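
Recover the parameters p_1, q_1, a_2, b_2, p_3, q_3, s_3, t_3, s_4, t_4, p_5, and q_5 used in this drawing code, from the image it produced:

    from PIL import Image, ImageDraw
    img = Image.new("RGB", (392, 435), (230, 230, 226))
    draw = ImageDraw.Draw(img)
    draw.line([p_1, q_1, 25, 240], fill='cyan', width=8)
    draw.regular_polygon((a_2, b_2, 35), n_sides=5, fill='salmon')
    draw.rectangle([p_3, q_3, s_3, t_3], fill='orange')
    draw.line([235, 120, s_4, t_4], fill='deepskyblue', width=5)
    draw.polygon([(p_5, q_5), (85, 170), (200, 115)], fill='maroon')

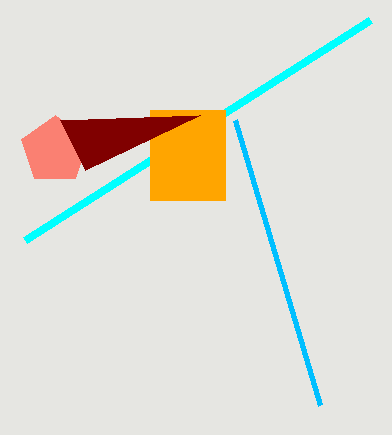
p_1 = 370, q_1 = 20, a_2 = 55, b_2 = 150, p_3 = 150, q_3 = 110, s_3 = 225, t_3 = 200, s_4 = 320, t_4 = 405, p_5 = 60, q_5 = 120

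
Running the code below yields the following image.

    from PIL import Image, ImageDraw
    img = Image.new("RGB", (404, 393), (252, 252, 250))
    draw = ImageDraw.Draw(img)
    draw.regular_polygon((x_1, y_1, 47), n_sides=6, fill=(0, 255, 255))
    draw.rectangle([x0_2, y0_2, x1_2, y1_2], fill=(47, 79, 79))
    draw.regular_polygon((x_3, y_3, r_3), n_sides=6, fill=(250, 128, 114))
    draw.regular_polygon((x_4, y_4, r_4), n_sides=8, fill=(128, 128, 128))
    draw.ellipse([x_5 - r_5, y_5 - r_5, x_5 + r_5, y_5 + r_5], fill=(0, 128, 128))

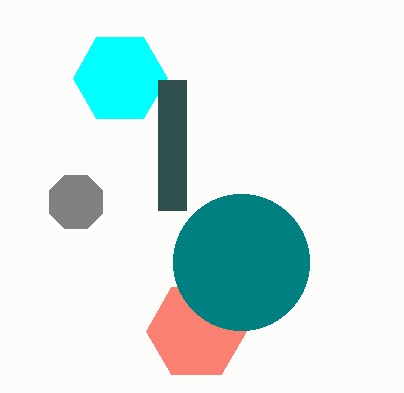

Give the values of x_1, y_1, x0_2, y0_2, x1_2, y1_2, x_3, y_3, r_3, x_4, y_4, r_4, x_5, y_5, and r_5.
x_1 = 120, y_1 = 78, x0_2 = 158, y0_2 = 80, x1_2 = 186, y1_2 = 210, x_3 = 196, y_3 = 331, r_3 = 50, x_4 = 76, y_4 = 202, r_4 = 29, x_5 = 241, y_5 = 262, r_5 = 68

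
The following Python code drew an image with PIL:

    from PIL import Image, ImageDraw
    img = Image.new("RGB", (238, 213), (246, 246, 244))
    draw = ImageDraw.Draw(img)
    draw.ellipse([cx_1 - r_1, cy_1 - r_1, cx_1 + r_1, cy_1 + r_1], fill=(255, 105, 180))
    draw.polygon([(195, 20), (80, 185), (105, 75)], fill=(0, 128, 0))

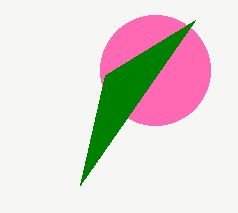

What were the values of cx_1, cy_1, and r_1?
cx_1 = 155
cy_1 = 70
r_1 = 55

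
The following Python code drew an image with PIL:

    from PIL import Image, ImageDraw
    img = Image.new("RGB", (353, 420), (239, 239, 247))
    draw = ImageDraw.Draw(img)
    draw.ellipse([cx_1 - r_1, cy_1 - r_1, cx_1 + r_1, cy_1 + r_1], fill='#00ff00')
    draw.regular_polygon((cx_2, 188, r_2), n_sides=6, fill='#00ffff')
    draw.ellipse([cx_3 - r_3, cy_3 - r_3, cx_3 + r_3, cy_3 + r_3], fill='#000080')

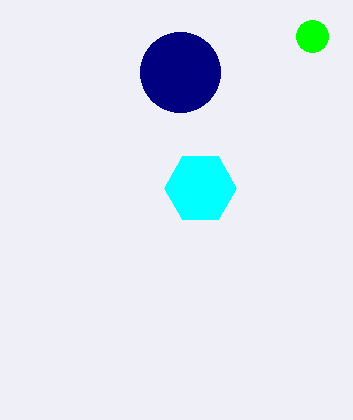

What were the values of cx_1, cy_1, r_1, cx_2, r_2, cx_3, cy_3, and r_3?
cx_1 = 312, cy_1 = 36, r_1 = 16, cx_2 = 200, r_2 = 36, cx_3 = 180, cy_3 = 72, r_3 = 40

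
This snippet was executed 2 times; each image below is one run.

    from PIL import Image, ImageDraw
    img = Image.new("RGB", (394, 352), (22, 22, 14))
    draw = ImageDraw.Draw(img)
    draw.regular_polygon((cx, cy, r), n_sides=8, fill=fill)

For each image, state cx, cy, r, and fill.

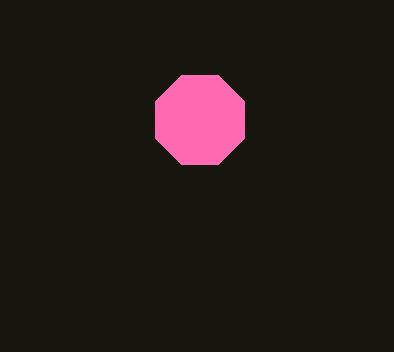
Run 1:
cx = 200
cy = 120
r = 48
fill = 'hotpink'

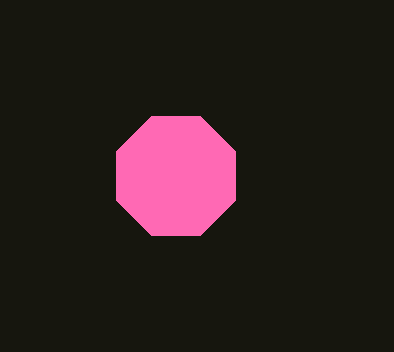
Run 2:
cx = 176; cy = 176; r = 64; fill = 'hotpink'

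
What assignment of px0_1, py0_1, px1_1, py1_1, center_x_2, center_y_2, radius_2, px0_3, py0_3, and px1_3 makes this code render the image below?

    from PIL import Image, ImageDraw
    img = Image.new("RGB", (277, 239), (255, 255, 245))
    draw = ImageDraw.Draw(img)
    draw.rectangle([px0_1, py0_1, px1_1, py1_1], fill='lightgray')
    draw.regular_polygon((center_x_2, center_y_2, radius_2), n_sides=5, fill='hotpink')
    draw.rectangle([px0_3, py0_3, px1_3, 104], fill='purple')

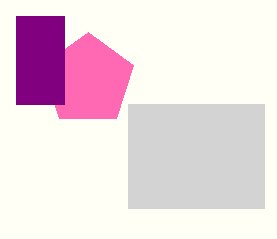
px0_1 = 128, py0_1 = 104, px1_1 = 264, py1_1 = 208, center_x_2 = 88, center_y_2 = 80, radius_2 = 48, px0_3 = 16, py0_3 = 16, px1_3 = 64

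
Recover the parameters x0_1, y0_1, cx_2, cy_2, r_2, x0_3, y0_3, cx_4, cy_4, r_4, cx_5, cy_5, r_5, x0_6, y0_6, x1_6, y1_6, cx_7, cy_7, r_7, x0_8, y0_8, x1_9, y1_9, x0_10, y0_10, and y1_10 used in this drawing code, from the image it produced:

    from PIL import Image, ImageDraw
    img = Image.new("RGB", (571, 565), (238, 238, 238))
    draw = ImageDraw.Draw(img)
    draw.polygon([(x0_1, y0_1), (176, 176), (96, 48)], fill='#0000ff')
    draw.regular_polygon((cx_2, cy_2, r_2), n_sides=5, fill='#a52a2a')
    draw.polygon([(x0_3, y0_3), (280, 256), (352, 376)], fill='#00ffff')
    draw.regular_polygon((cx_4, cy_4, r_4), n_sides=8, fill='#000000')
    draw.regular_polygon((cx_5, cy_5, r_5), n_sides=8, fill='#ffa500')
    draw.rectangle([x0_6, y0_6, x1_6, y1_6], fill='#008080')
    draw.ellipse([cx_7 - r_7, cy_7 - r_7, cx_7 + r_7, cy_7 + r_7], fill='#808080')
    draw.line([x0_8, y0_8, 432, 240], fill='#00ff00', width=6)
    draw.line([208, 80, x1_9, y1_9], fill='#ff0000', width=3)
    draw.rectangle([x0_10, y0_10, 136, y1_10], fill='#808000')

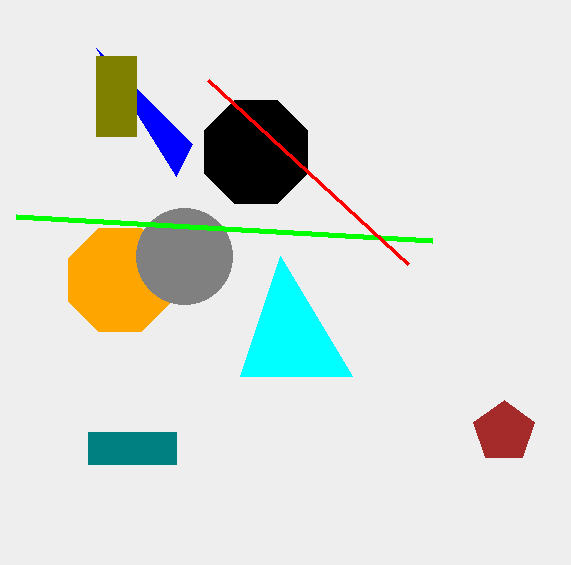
x0_1 = 192
y0_1 = 144
cx_2 = 504
cy_2 = 432
r_2 = 32
x0_3 = 240
y0_3 = 376
cx_4 = 256
cy_4 = 152
r_4 = 56
cx_5 = 120
cy_5 = 280
r_5 = 56
x0_6 = 88
y0_6 = 432
x1_6 = 176
y1_6 = 464
cx_7 = 184
cy_7 = 256
r_7 = 48
x0_8 = 16
y0_8 = 216
x1_9 = 408
y1_9 = 264
x0_10 = 96
y0_10 = 56
y1_10 = 136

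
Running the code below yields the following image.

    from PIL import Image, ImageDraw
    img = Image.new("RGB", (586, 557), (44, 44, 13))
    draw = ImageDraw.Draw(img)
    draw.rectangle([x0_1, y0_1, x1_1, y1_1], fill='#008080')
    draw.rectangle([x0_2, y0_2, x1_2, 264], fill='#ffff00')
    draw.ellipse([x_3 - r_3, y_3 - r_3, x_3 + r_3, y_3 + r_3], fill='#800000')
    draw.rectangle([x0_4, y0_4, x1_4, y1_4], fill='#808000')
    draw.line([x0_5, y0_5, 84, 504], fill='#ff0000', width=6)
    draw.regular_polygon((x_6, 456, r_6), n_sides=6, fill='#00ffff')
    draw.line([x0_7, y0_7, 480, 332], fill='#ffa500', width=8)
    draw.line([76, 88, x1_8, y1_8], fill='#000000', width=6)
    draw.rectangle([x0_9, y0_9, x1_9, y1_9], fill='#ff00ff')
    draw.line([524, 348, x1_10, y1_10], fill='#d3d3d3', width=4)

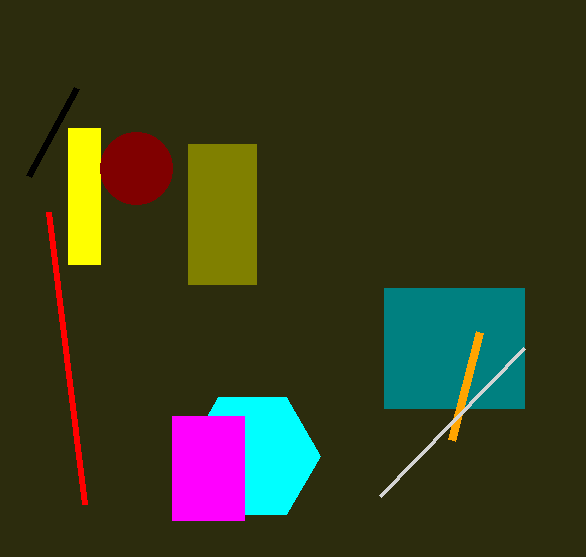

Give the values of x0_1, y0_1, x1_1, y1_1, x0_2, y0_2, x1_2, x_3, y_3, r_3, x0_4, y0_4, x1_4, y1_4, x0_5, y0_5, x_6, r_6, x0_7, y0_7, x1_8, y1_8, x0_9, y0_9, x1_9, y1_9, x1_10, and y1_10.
x0_1 = 384; y0_1 = 288; x1_1 = 524; y1_1 = 408; x0_2 = 68; y0_2 = 128; x1_2 = 100; x_3 = 136; y_3 = 168; r_3 = 36; x0_4 = 188; y0_4 = 144; x1_4 = 256; y1_4 = 284; x0_5 = 48; y0_5 = 212; x_6 = 252; r_6 = 68; x0_7 = 452; y0_7 = 440; x1_8 = 28; y1_8 = 176; x0_9 = 172; y0_9 = 416; x1_9 = 244; y1_9 = 520; x1_10 = 380; y1_10 = 496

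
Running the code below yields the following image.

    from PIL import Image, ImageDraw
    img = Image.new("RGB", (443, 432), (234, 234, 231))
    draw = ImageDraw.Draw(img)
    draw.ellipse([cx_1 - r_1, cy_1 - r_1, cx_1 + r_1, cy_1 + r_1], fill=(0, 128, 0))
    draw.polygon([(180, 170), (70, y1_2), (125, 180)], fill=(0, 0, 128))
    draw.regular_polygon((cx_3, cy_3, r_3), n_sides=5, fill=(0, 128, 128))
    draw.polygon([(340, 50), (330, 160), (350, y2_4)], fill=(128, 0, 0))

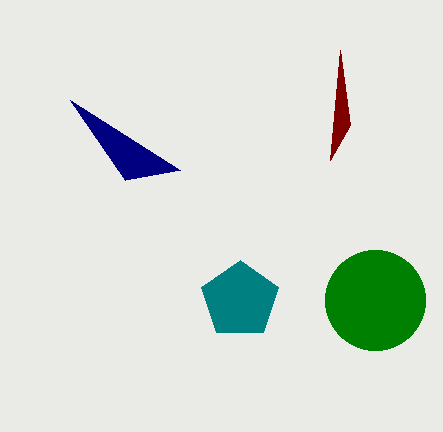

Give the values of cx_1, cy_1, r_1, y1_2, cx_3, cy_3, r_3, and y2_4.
cx_1 = 375, cy_1 = 300, r_1 = 50, y1_2 = 100, cx_3 = 240, cy_3 = 300, r_3 = 40, y2_4 = 125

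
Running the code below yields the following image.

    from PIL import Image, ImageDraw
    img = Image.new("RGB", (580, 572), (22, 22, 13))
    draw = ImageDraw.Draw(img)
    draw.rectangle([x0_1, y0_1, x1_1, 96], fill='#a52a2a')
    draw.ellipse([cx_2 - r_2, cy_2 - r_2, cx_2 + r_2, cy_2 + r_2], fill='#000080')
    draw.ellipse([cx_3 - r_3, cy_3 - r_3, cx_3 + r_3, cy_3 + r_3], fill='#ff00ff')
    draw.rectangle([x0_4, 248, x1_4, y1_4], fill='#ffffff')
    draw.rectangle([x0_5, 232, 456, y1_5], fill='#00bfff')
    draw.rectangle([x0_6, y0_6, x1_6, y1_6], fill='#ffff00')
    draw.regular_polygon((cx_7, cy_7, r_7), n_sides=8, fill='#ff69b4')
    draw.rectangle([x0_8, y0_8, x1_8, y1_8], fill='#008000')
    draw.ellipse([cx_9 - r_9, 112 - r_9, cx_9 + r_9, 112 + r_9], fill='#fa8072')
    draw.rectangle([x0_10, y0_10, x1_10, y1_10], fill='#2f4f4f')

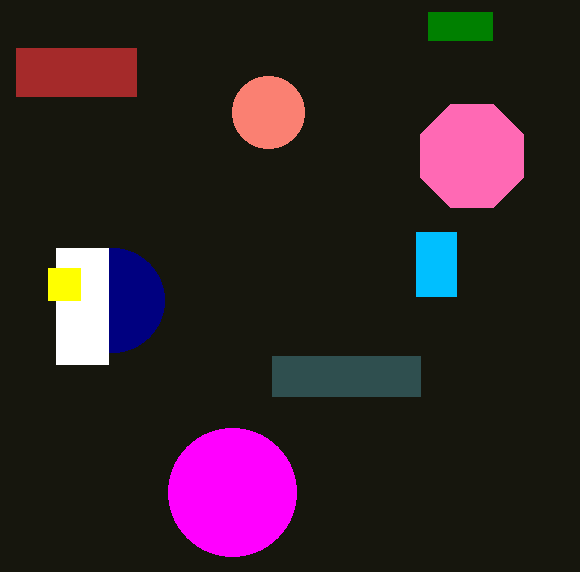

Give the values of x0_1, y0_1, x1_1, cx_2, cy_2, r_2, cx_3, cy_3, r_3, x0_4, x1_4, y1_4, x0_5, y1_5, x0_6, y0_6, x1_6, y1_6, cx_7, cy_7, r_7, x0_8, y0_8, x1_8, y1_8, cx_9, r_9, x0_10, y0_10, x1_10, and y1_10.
x0_1 = 16
y0_1 = 48
x1_1 = 136
cx_2 = 112
cy_2 = 300
r_2 = 52
cx_3 = 232
cy_3 = 492
r_3 = 64
x0_4 = 56
x1_4 = 108
y1_4 = 364
x0_5 = 416
y1_5 = 296
x0_6 = 48
y0_6 = 268
x1_6 = 80
y1_6 = 300
cx_7 = 472
cy_7 = 156
r_7 = 56
x0_8 = 428
y0_8 = 12
x1_8 = 492
y1_8 = 40
cx_9 = 268
r_9 = 36
x0_10 = 272
y0_10 = 356
x1_10 = 420
y1_10 = 396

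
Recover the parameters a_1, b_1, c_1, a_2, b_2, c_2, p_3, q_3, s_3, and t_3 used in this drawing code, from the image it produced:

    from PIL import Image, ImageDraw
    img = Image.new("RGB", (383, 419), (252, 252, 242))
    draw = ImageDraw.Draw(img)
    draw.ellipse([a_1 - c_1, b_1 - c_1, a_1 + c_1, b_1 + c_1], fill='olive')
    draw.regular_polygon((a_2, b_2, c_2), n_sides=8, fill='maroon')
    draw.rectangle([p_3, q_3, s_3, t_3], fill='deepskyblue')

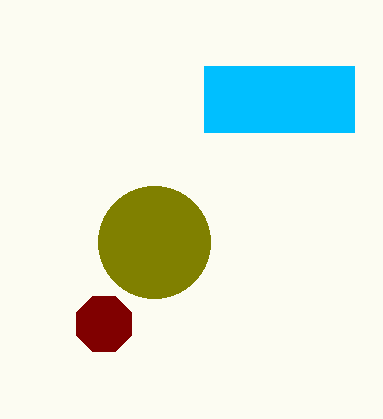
a_1 = 154
b_1 = 242
c_1 = 56
a_2 = 104
b_2 = 324
c_2 = 30
p_3 = 204
q_3 = 66
s_3 = 354
t_3 = 132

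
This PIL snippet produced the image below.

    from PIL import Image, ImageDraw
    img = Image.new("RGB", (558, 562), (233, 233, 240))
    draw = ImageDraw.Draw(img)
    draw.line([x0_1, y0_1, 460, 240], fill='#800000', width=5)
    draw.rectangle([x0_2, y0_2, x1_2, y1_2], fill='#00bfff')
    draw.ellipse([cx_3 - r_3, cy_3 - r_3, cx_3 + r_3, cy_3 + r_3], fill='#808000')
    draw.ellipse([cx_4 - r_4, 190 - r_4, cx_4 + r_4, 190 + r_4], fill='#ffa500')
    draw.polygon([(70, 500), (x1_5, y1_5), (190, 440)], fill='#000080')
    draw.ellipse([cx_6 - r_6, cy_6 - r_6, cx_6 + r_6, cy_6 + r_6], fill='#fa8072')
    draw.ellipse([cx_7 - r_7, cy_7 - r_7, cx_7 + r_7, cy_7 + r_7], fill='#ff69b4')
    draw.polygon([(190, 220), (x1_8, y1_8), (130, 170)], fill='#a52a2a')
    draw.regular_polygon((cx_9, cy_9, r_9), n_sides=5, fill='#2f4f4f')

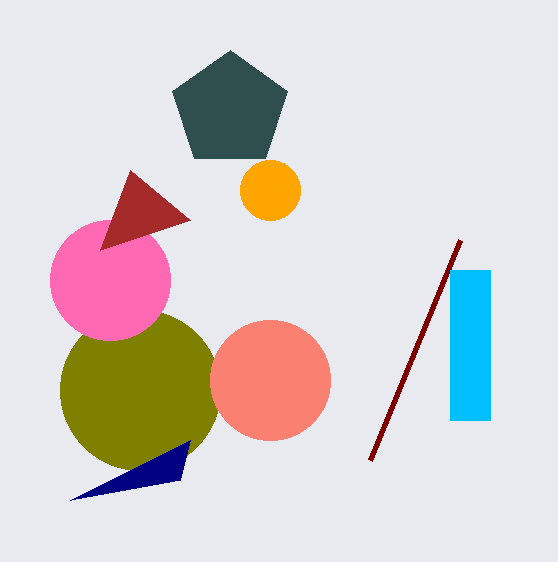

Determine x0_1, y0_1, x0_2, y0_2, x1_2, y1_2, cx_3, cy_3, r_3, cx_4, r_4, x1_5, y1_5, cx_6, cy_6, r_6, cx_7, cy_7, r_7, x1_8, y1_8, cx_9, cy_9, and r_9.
x0_1 = 370, y0_1 = 460, x0_2 = 450, y0_2 = 270, x1_2 = 490, y1_2 = 420, cx_3 = 140, cy_3 = 390, r_3 = 80, cx_4 = 270, r_4 = 30, x1_5 = 180, y1_5 = 480, cx_6 = 270, cy_6 = 380, r_6 = 60, cx_7 = 110, cy_7 = 280, r_7 = 60, x1_8 = 100, y1_8 = 250, cx_9 = 230, cy_9 = 110, r_9 = 60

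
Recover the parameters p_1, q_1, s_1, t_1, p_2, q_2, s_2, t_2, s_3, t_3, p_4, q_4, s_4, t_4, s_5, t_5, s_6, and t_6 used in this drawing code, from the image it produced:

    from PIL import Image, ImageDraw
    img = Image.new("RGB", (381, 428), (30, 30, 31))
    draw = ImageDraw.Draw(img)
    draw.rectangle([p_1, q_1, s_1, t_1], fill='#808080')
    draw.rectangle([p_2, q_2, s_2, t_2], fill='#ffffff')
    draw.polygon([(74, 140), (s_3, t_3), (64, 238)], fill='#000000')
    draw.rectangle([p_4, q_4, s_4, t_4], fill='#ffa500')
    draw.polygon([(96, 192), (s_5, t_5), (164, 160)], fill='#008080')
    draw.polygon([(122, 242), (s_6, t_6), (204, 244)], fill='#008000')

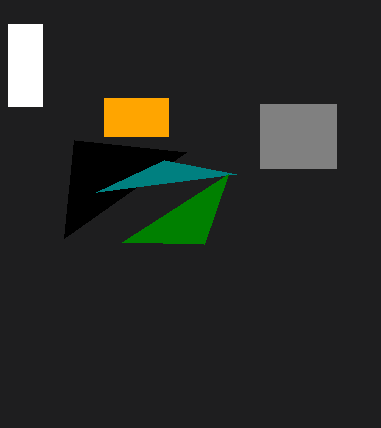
p_1 = 260, q_1 = 104, s_1 = 336, t_1 = 168, p_2 = 8, q_2 = 24, s_2 = 42, t_2 = 106, s_3 = 186, t_3 = 152, p_4 = 104, q_4 = 98, s_4 = 168, t_4 = 136, s_5 = 236, t_5 = 174, s_6 = 228, t_6 = 174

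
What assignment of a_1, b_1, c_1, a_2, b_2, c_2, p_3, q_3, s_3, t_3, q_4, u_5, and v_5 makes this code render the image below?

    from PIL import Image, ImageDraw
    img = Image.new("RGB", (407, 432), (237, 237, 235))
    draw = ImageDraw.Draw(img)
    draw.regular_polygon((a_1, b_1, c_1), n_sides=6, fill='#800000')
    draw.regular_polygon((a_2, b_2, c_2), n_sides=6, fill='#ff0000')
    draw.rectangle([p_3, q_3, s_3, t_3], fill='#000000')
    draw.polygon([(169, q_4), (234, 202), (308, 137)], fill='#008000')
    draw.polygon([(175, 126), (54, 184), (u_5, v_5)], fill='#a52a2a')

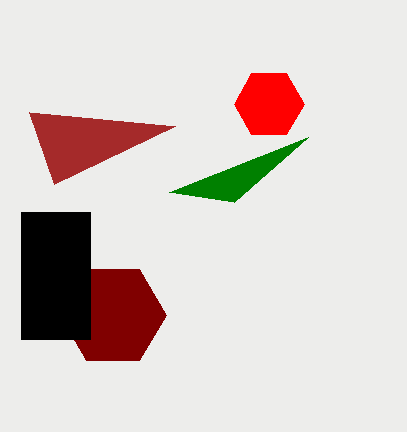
a_1 = 113
b_1 = 315
c_1 = 53
a_2 = 269
b_2 = 104
c_2 = 35
p_3 = 21
q_3 = 212
s_3 = 90
t_3 = 339
q_4 = 192
u_5 = 29
v_5 = 112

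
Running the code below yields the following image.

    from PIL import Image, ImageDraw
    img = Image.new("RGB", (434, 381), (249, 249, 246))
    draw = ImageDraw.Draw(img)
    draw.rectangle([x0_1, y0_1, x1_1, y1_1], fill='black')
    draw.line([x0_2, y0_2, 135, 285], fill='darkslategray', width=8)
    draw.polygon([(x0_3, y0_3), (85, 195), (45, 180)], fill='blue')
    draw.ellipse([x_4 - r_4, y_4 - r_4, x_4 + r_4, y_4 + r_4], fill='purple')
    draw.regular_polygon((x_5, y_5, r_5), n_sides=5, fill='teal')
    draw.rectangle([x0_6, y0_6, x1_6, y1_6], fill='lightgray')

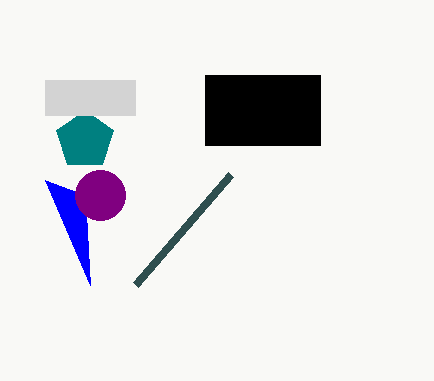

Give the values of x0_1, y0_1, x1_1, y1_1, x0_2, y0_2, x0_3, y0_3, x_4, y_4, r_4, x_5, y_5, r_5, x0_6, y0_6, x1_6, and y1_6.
x0_1 = 205, y0_1 = 75, x1_1 = 320, y1_1 = 145, x0_2 = 230, y0_2 = 175, x0_3 = 90, y0_3 = 285, x_4 = 100, y_4 = 195, r_4 = 25, x_5 = 85, y_5 = 140, r_5 = 30, x0_6 = 45, y0_6 = 80, x1_6 = 135, y1_6 = 115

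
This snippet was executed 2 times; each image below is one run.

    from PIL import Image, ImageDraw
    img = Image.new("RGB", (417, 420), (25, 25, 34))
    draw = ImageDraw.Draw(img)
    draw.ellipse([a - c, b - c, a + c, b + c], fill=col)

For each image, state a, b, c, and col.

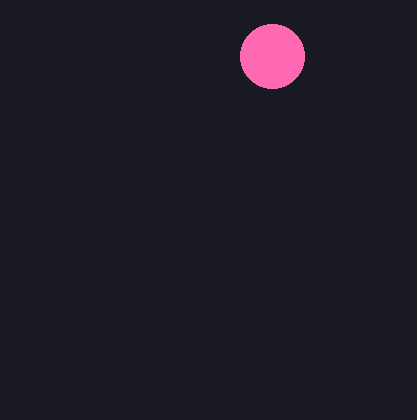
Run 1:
a = 272; b = 56; c = 32; col = 'hotpink'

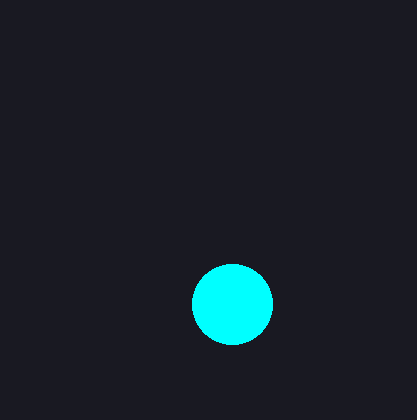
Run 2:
a = 232, b = 304, c = 40, col = 'cyan'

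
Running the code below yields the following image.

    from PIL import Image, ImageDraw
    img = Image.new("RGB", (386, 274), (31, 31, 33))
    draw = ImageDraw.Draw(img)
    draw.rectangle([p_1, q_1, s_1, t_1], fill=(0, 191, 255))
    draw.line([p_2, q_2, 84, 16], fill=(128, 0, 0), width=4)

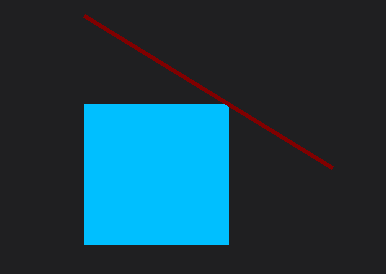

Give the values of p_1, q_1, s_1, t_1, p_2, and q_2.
p_1 = 84
q_1 = 104
s_1 = 228
t_1 = 244
p_2 = 332
q_2 = 168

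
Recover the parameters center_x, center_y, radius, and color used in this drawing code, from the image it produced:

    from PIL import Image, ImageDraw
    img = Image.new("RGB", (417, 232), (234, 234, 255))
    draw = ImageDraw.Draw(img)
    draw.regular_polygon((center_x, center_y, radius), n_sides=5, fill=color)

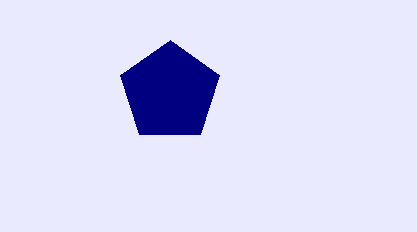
center_x = 170
center_y = 92
radius = 52
color = 'navy'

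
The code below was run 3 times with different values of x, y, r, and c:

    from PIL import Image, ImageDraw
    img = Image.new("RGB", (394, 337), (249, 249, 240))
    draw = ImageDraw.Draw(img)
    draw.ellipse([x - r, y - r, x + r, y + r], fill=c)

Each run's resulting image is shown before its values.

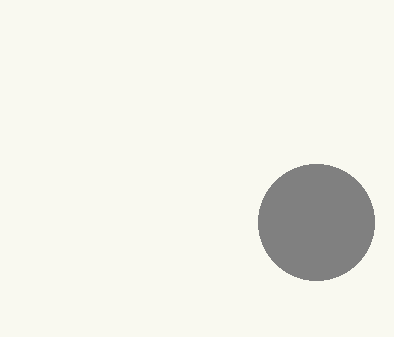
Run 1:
x = 316; y = 222; r = 58; c = 'gray'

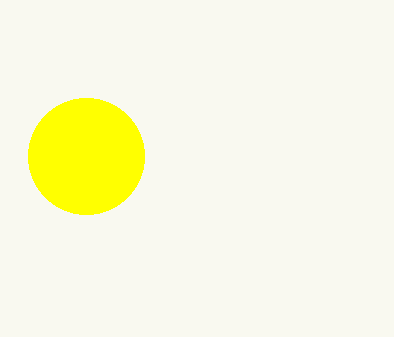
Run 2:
x = 86, y = 156, r = 58, c = 'yellow'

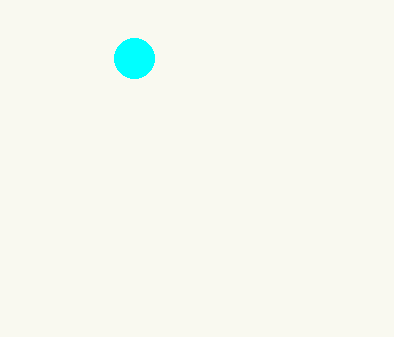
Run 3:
x = 134, y = 58, r = 20, c = 'cyan'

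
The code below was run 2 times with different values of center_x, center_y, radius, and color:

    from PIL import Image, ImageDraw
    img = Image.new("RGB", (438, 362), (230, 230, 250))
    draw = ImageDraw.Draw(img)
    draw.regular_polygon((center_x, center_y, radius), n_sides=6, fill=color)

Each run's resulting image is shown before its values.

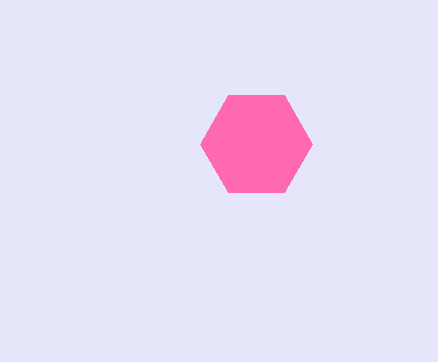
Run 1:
center_x = 256, center_y = 144, radius = 56, color = 'hotpink'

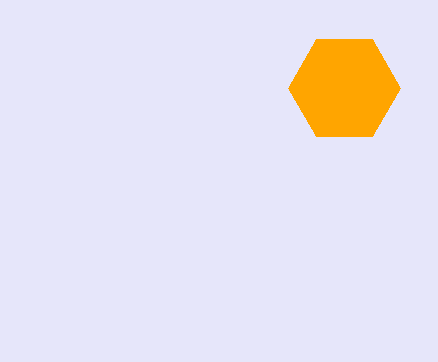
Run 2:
center_x = 344; center_y = 88; radius = 56; color = 'orange'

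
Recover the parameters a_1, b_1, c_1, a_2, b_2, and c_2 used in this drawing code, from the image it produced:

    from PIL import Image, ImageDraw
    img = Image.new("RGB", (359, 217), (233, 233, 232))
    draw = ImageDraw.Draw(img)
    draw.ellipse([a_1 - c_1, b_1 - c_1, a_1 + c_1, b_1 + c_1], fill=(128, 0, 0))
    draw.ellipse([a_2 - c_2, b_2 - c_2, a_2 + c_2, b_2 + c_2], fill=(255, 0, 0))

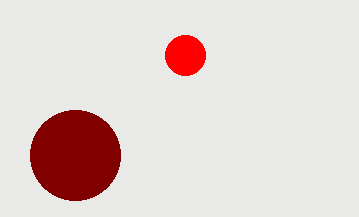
a_1 = 75; b_1 = 155; c_1 = 45; a_2 = 185; b_2 = 55; c_2 = 20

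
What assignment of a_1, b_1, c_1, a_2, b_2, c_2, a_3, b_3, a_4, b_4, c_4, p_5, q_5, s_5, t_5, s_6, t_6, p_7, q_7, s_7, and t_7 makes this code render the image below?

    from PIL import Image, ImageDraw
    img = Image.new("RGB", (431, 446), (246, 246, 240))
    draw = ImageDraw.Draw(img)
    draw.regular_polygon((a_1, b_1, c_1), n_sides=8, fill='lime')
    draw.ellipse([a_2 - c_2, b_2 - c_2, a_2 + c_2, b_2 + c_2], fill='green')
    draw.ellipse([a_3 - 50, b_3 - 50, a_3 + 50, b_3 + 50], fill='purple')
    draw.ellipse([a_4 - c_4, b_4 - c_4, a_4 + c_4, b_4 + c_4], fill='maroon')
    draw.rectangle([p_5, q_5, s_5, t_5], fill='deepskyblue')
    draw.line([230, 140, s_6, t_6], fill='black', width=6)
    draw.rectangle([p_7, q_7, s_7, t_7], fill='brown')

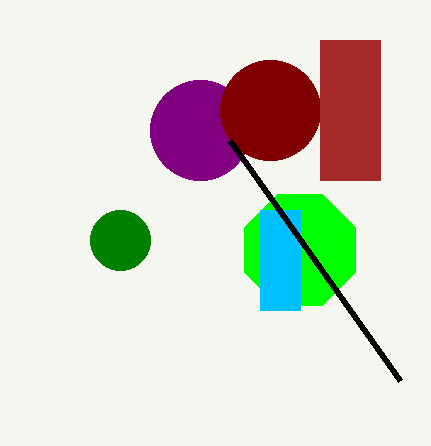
a_1 = 300; b_1 = 250; c_1 = 60; a_2 = 120; b_2 = 240; c_2 = 30; a_3 = 200; b_3 = 130; a_4 = 270; b_4 = 110; c_4 = 50; p_5 = 260; q_5 = 210; s_5 = 300; t_5 = 310; s_6 = 400; t_6 = 380; p_7 = 320; q_7 = 40; s_7 = 380; t_7 = 180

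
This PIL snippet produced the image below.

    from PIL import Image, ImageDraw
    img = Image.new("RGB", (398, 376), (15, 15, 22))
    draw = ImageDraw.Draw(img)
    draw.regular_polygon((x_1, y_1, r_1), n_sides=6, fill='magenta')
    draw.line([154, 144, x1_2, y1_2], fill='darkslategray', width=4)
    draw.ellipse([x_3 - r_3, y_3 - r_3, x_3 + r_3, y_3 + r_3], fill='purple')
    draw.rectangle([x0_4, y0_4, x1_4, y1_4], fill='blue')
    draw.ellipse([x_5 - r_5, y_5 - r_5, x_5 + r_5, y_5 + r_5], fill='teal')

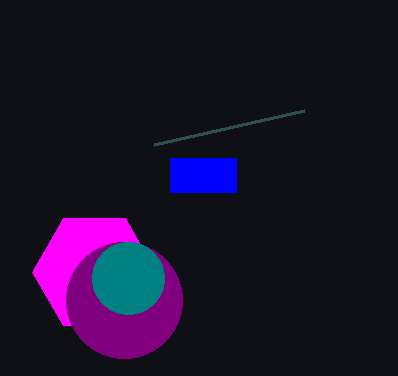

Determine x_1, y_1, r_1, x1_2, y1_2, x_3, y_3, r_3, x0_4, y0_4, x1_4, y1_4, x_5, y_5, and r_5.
x_1 = 94
y_1 = 272
r_1 = 62
x1_2 = 304
y1_2 = 110
x_3 = 124
y_3 = 300
r_3 = 58
x0_4 = 170
y0_4 = 158
x1_4 = 236
y1_4 = 192
x_5 = 128
y_5 = 278
r_5 = 36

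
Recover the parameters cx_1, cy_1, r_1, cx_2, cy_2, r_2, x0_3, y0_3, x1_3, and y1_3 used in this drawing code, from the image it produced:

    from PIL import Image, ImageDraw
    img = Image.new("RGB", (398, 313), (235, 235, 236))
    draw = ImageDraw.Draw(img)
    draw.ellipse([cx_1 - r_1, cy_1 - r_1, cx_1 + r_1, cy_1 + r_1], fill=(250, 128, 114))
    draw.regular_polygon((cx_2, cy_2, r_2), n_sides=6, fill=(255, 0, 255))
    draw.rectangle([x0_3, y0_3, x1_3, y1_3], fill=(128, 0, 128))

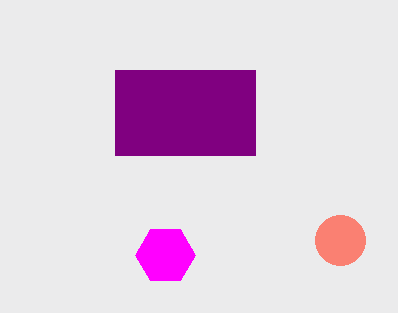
cx_1 = 340, cy_1 = 240, r_1 = 25, cx_2 = 165, cy_2 = 255, r_2 = 30, x0_3 = 115, y0_3 = 70, x1_3 = 255, y1_3 = 155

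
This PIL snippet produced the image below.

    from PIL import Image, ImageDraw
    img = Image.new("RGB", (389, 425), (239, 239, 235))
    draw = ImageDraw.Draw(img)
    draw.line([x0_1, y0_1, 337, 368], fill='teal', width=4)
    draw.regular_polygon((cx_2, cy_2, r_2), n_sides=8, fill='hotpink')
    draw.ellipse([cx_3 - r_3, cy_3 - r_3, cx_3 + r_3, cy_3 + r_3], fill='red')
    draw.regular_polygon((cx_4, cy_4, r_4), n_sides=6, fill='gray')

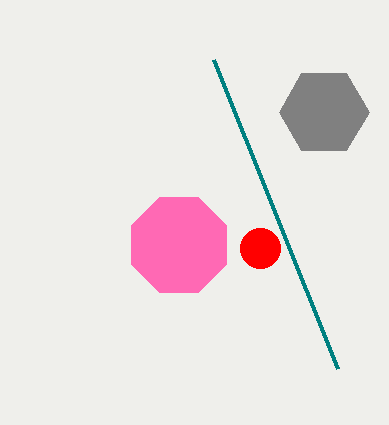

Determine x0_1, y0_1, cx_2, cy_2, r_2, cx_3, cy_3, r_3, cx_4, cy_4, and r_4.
x0_1 = 213, y0_1 = 59, cx_2 = 179, cy_2 = 245, r_2 = 51, cx_3 = 260, cy_3 = 248, r_3 = 20, cx_4 = 324, cy_4 = 112, r_4 = 45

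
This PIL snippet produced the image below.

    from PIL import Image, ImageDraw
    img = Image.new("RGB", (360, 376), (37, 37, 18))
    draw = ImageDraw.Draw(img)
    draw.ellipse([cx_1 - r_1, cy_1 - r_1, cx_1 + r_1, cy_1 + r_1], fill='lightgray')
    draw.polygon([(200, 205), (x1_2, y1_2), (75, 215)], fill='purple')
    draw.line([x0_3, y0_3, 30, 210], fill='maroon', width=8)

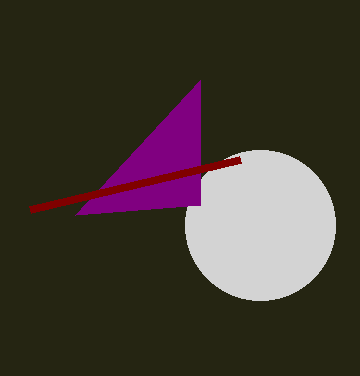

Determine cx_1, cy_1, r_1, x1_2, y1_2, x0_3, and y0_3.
cx_1 = 260, cy_1 = 225, r_1 = 75, x1_2 = 200, y1_2 = 80, x0_3 = 240, y0_3 = 160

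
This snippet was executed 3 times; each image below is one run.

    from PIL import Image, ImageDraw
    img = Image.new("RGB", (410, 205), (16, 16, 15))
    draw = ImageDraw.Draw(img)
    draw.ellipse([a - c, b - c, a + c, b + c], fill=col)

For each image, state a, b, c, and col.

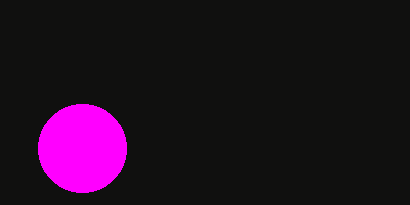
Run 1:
a = 82, b = 148, c = 44, col = 'magenta'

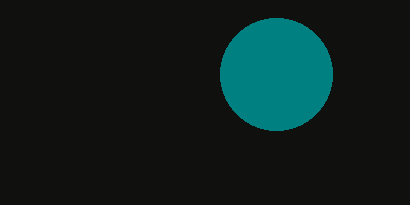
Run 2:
a = 276, b = 74, c = 56, col = 'teal'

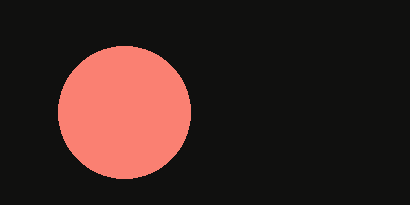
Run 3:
a = 124, b = 112, c = 66, col = 'salmon'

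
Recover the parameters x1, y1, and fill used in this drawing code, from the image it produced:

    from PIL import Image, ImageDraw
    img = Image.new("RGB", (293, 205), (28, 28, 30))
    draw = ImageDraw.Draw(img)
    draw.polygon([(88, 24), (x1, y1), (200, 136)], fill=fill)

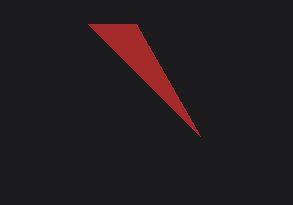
x1 = 136
y1 = 24
fill = 'brown'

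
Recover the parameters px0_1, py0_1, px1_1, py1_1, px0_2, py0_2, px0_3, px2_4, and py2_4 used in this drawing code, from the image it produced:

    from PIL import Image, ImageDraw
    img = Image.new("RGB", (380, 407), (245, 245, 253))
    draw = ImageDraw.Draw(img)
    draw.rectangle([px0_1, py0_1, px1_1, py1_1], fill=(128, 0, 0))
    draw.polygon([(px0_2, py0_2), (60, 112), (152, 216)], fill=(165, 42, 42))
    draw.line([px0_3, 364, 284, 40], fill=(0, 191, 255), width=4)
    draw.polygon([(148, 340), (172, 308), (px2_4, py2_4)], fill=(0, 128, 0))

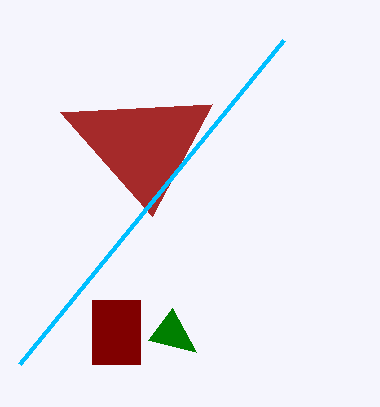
px0_1 = 92
py0_1 = 300
px1_1 = 140
py1_1 = 364
px0_2 = 212
py0_2 = 104
px0_3 = 20
px2_4 = 196
py2_4 = 352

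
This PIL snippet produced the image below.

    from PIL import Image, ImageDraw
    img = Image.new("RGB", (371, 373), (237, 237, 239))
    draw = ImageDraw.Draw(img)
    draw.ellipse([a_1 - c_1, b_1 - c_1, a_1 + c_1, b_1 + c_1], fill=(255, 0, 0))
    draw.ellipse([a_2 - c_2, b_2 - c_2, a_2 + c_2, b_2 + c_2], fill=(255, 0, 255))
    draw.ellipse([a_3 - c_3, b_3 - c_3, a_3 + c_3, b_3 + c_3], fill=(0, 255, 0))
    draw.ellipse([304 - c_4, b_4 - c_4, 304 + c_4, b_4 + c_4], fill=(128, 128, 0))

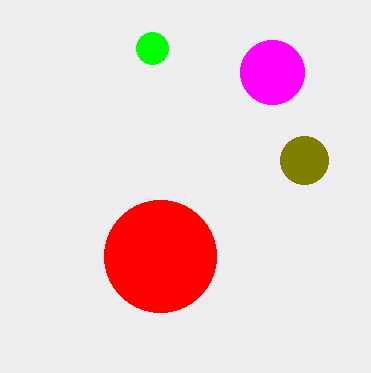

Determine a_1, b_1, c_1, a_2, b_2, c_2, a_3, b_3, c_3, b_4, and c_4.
a_1 = 160, b_1 = 256, c_1 = 56, a_2 = 272, b_2 = 72, c_2 = 32, a_3 = 152, b_3 = 48, c_3 = 16, b_4 = 160, c_4 = 24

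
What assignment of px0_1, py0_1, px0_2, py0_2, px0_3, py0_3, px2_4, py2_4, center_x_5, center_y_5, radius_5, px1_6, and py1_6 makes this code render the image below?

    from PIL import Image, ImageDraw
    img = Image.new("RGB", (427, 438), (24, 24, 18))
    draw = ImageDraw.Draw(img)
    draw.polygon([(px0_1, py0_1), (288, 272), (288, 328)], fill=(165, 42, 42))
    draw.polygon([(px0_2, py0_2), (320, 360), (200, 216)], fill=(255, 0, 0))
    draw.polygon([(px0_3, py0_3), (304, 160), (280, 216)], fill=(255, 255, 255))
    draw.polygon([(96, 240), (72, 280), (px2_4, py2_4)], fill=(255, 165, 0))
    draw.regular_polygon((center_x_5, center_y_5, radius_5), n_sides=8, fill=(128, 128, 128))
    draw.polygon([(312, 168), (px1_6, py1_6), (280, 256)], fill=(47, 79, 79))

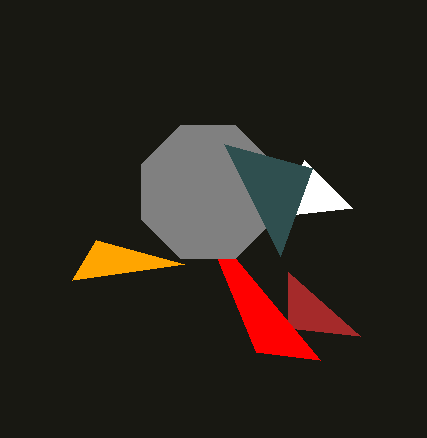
px0_1 = 360, py0_1 = 336, px0_2 = 256, py0_2 = 352, px0_3 = 352, py0_3 = 208, px2_4 = 184, py2_4 = 264, center_x_5 = 208, center_y_5 = 192, radius_5 = 72, px1_6 = 224, py1_6 = 144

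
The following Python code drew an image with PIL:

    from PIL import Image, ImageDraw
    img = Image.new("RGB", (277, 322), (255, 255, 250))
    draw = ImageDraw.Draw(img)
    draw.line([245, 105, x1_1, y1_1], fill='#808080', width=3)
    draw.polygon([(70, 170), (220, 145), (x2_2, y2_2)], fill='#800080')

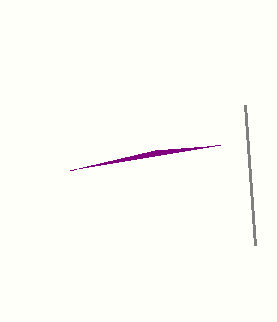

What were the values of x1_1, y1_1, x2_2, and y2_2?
x1_1 = 255, y1_1 = 245, x2_2 = 155, y2_2 = 150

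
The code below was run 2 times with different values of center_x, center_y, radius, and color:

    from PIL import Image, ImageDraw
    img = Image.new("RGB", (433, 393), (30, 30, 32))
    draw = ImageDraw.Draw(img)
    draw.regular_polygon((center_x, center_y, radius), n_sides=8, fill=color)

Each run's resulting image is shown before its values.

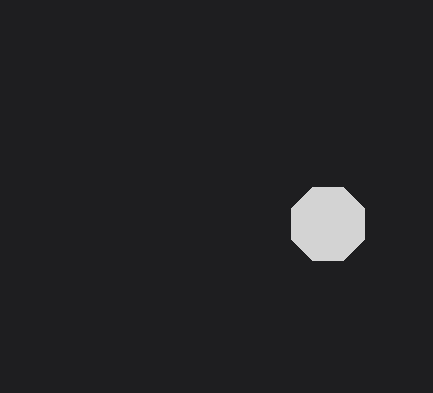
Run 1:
center_x = 328, center_y = 224, radius = 40, color = 'lightgray'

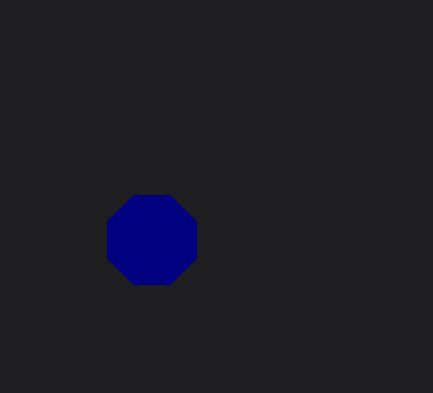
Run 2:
center_x = 152; center_y = 240; radius = 48; color = 'navy'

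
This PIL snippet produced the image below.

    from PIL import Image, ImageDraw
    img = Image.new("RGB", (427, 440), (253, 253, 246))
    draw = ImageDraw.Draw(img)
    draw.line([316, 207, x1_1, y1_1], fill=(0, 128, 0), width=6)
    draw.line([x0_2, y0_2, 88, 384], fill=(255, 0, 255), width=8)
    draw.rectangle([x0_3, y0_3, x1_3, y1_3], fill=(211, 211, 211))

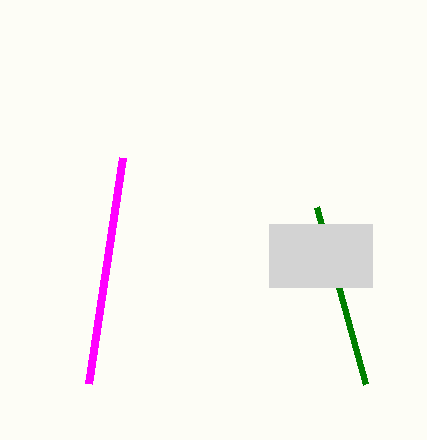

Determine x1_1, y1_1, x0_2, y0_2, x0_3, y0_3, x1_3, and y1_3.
x1_1 = 365; y1_1 = 384; x0_2 = 122; y0_2 = 158; x0_3 = 269; y0_3 = 224; x1_3 = 372; y1_3 = 287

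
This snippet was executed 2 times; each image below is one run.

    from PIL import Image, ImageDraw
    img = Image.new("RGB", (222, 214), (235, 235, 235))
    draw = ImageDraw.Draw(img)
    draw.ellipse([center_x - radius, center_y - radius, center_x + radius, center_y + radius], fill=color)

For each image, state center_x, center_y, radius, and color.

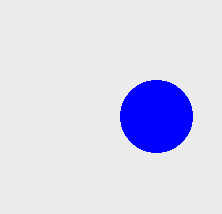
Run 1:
center_x = 156; center_y = 116; radius = 36; color = 'blue'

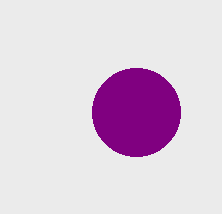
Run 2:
center_x = 136, center_y = 112, radius = 44, color = 'purple'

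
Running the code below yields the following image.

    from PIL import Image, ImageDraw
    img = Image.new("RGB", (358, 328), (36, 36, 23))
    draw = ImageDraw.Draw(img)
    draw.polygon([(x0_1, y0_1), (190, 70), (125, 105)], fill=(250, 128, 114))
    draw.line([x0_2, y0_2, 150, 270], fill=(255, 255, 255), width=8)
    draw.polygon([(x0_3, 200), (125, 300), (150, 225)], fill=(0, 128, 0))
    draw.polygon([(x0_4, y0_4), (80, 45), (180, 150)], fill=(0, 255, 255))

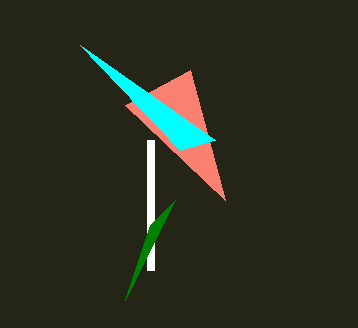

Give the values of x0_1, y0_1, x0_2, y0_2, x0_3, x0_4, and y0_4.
x0_1 = 225, y0_1 = 200, x0_2 = 150, y0_2 = 140, x0_3 = 175, x0_4 = 215, y0_4 = 140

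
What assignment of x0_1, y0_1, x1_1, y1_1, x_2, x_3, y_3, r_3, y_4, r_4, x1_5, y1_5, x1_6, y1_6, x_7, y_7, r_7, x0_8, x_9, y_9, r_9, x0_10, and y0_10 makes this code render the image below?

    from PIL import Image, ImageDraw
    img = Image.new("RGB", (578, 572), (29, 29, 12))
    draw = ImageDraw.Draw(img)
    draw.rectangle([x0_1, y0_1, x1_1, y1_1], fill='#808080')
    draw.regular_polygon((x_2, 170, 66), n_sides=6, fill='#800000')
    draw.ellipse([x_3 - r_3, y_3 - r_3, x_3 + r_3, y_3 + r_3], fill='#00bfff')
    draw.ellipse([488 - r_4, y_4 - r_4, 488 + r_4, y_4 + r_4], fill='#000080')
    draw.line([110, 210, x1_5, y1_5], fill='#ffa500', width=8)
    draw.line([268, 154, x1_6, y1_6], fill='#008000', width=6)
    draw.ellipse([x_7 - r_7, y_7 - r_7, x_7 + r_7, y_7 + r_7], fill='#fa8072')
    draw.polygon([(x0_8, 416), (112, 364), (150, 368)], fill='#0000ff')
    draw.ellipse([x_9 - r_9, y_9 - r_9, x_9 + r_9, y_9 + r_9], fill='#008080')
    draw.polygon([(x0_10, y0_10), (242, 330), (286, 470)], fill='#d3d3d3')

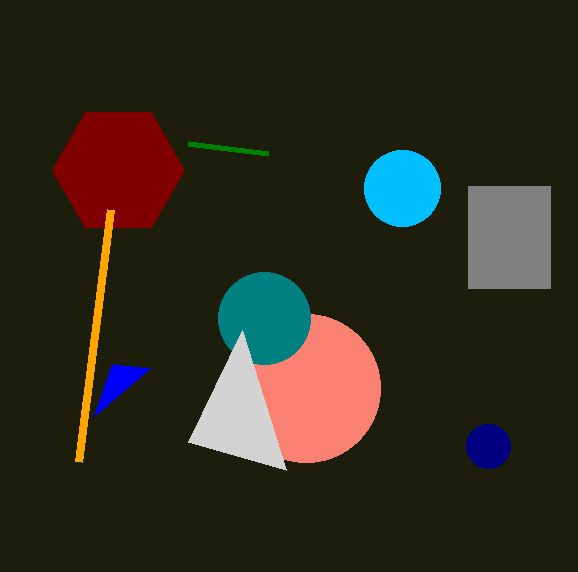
x0_1 = 468
y0_1 = 186
x1_1 = 550
y1_1 = 288
x_2 = 118
x_3 = 402
y_3 = 188
r_3 = 38
y_4 = 446
r_4 = 22
x1_5 = 78
y1_5 = 462
x1_6 = 188
y1_6 = 144
x_7 = 306
y_7 = 388
r_7 = 74
x0_8 = 94
x_9 = 264
y_9 = 318
r_9 = 46
x0_10 = 188
y0_10 = 442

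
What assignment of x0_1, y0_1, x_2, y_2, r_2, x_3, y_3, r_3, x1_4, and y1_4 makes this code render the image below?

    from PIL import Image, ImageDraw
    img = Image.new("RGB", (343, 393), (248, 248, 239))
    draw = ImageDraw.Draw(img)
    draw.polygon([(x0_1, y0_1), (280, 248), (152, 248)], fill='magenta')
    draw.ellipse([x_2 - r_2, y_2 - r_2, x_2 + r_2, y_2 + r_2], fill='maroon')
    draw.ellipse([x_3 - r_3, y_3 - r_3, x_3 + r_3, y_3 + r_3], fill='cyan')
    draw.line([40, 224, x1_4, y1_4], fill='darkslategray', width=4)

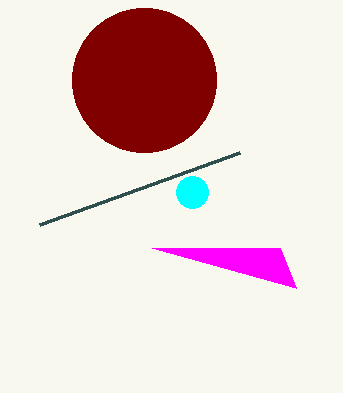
x0_1 = 296; y0_1 = 288; x_2 = 144; y_2 = 80; r_2 = 72; x_3 = 192; y_3 = 192; r_3 = 16; x1_4 = 240; y1_4 = 152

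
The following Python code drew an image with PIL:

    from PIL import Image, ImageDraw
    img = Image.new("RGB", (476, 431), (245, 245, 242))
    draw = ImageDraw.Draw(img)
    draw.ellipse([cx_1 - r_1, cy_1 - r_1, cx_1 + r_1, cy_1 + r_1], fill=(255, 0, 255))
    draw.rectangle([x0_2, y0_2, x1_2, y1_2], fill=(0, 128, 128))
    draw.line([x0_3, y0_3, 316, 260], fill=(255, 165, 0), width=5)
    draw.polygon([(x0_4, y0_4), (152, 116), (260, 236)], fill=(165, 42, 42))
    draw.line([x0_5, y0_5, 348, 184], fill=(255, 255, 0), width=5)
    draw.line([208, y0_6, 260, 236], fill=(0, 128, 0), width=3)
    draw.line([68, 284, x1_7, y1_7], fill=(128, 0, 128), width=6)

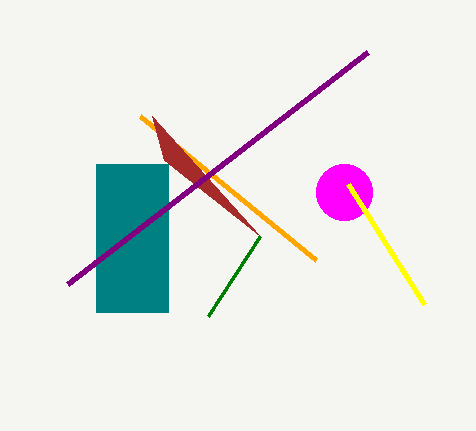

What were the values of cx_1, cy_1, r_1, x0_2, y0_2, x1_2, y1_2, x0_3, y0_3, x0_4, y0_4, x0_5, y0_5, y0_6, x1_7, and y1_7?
cx_1 = 344; cy_1 = 192; r_1 = 28; x0_2 = 96; y0_2 = 164; x1_2 = 168; y1_2 = 312; x0_3 = 140; y0_3 = 116; x0_4 = 164; y0_4 = 160; x0_5 = 424; y0_5 = 304; y0_6 = 316; x1_7 = 368; y1_7 = 52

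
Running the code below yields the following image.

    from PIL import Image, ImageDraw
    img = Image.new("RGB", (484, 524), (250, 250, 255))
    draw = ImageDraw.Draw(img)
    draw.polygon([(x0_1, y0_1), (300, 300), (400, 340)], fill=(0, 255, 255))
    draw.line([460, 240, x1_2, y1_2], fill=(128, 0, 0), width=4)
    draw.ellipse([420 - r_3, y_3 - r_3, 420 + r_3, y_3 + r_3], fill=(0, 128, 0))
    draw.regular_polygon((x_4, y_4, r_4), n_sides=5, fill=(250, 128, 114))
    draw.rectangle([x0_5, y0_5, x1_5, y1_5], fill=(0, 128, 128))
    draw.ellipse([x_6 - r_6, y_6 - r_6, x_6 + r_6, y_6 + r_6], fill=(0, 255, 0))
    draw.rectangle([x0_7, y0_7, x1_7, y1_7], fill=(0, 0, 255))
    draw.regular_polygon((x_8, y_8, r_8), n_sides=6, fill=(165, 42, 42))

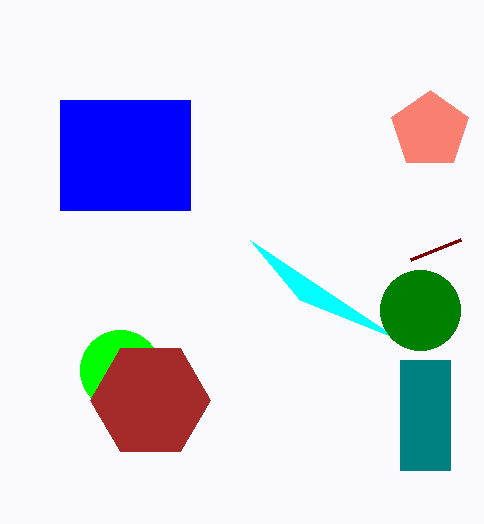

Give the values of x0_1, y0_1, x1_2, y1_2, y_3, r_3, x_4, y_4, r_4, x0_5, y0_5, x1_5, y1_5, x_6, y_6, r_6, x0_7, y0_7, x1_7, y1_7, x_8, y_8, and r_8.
x0_1 = 250
y0_1 = 240
x1_2 = 410
y1_2 = 260
y_3 = 310
r_3 = 40
x_4 = 430
y_4 = 130
r_4 = 40
x0_5 = 400
y0_5 = 360
x1_5 = 450
y1_5 = 470
x_6 = 120
y_6 = 370
r_6 = 40
x0_7 = 60
y0_7 = 100
x1_7 = 190
y1_7 = 210
x_8 = 150
y_8 = 400
r_8 = 60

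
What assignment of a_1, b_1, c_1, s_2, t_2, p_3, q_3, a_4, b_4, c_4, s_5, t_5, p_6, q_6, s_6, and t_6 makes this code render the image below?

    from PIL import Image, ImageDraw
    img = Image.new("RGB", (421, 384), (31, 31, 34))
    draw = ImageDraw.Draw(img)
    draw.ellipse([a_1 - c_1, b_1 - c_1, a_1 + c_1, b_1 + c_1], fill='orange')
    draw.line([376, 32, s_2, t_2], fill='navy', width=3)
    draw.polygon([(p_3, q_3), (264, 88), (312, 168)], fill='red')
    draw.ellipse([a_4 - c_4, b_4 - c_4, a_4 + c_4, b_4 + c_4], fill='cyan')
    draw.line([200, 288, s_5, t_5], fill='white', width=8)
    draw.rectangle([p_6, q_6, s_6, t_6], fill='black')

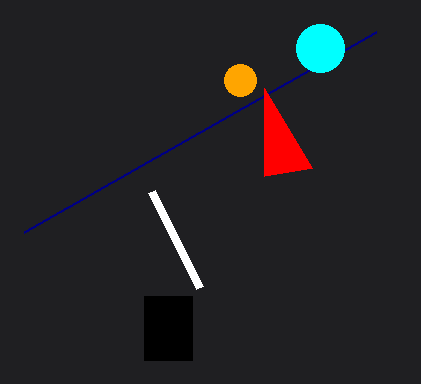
a_1 = 240; b_1 = 80; c_1 = 16; s_2 = 24; t_2 = 232; p_3 = 264; q_3 = 176; a_4 = 320; b_4 = 48; c_4 = 24; s_5 = 152; t_5 = 192; p_6 = 144; q_6 = 296; s_6 = 192; t_6 = 360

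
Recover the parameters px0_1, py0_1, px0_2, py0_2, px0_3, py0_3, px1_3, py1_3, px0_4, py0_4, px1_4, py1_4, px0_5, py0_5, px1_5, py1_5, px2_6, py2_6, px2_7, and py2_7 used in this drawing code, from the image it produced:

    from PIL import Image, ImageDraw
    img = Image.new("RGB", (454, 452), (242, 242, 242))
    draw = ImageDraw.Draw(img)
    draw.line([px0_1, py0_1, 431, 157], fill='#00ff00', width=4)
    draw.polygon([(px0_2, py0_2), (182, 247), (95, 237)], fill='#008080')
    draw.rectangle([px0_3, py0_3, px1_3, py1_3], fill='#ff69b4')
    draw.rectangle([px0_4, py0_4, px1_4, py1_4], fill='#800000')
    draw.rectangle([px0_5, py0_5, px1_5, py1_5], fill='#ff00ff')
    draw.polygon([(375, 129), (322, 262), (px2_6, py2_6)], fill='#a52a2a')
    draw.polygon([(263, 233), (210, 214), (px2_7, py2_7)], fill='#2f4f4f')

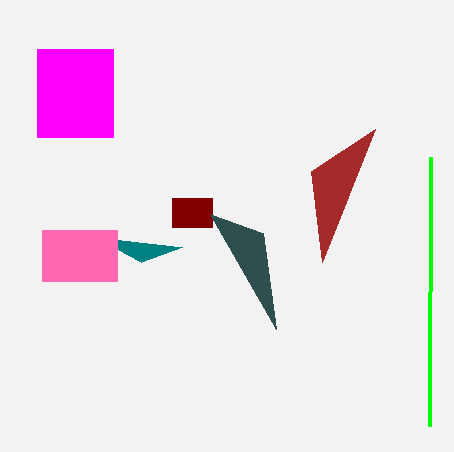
px0_1 = 430, py0_1 = 426, px0_2 = 141, py0_2 = 262, px0_3 = 42, py0_3 = 230, px1_3 = 117, py1_3 = 281, px0_4 = 172, py0_4 = 198, px1_4 = 212, py1_4 = 227, px0_5 = 37, py0_5 = 49, px1_5 = 113, py1_5 = 137, px2_6 = 311, py2_6 = 171, px2_7 = 276, py2_7 = 329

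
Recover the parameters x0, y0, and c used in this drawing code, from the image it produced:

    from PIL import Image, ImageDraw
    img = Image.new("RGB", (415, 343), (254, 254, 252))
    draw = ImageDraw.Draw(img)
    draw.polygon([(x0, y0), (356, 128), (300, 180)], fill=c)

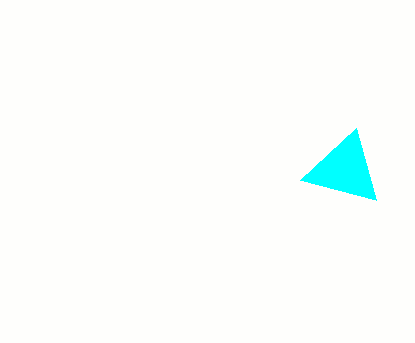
x0 = 376, y0 = 200, c = 'cyan'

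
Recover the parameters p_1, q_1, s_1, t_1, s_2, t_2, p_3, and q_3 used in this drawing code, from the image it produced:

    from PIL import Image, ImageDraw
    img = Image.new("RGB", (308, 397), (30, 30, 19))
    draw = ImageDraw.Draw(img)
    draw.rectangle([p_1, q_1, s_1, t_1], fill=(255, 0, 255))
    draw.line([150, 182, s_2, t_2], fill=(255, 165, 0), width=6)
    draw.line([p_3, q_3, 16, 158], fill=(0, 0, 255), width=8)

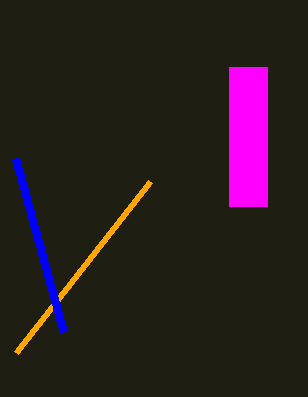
p_1 = 229
q_1 = 67
s_1 = 267
t_1 = 206
s_2 = 16
t_2 = 353
p_3 = 64
q_3 = 332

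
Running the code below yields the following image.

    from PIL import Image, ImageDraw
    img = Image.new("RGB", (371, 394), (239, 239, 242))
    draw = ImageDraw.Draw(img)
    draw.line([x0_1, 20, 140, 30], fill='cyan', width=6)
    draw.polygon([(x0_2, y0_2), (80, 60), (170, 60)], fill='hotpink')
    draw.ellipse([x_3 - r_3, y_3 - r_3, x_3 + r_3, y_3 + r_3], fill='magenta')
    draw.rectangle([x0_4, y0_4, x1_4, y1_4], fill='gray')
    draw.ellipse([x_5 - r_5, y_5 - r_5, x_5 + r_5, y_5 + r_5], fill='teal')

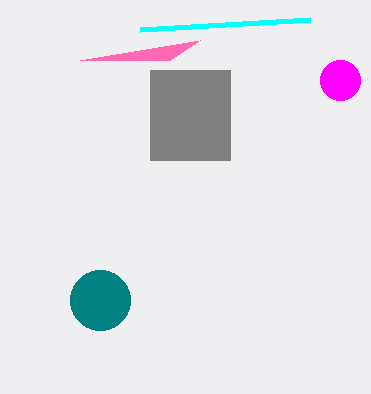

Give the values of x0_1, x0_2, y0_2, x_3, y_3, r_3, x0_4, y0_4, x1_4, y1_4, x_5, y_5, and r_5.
x0_1 = 310, x0_2 = 200, y0_2 = 40, x_3 = 340, y_3 = 80, r_3 = 20, x0_4 = 150, y0_4 = 70, x1_4 = 230, y1_4 = 160, x_5 = 100, y_5 = 300, r_5 = 30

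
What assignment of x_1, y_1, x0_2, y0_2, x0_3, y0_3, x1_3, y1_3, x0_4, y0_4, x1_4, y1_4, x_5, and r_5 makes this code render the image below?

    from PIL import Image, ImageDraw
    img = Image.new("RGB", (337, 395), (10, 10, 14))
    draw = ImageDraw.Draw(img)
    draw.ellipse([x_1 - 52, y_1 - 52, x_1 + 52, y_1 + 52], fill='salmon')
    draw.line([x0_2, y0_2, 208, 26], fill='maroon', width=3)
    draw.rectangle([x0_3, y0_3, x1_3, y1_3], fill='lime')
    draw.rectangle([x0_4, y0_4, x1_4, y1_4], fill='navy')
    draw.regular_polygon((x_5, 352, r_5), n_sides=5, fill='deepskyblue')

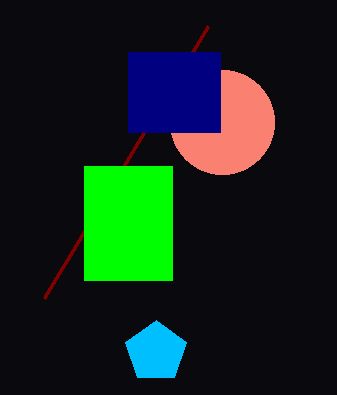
x_1 = 222; y_1 = 122; x0_2 = 44; y0_2 = 298; x0_3 = 84; y0_3 = 166; x1_3 = 172; y1_3 = 280; x0_4 = 128; y0_4 = 52; x1_4 = 220; y1_4 = 132; x_5 = 156; r_5 = 32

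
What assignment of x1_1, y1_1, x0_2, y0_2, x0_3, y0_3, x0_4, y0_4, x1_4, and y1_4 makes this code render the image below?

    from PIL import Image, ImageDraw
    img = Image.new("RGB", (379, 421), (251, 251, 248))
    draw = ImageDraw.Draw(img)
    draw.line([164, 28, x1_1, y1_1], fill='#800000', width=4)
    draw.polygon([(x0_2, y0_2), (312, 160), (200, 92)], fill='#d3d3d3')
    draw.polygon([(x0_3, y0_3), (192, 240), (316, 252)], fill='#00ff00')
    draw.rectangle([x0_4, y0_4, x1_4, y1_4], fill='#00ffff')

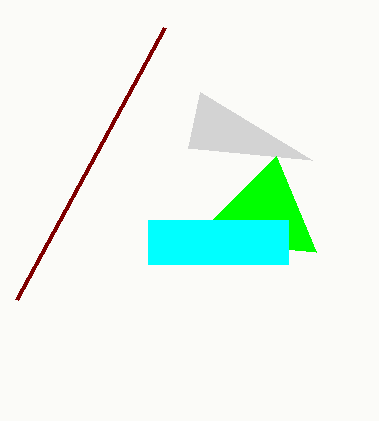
x1_1 = 16, y1_1 = 300, x0_2 = 188, y0_2 = 148, x0_3 = 276, y0_3 = 156, x0_4 = 148, y0_4 = 220, x1_4 = 288, y1_4 = 264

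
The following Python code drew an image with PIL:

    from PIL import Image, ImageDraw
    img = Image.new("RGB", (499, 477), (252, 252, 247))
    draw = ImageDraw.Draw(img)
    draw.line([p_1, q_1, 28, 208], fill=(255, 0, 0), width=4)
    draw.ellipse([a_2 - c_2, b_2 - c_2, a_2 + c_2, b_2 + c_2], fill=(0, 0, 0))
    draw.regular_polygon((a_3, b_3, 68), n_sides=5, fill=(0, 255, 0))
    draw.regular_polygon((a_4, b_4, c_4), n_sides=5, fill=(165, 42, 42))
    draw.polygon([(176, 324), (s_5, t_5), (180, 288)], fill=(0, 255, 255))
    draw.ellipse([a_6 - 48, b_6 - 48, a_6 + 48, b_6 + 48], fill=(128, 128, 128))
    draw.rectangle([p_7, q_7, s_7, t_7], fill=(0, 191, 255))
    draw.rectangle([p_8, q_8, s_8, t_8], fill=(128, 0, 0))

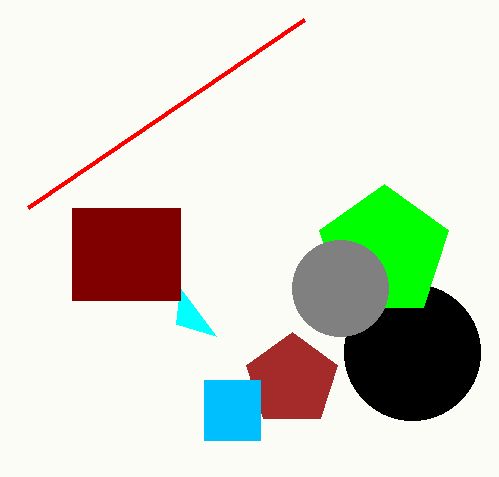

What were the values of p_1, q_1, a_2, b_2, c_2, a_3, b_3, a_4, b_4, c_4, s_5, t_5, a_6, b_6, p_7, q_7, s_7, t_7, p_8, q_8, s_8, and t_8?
p_1 = 304
q_1 = 20
a_2 = 412
b_2 = 352
c_2 = 68
a_3 = 384
b_3 = 252
a_4 = 292
b_4 = 380
c_4 = 48
s_5 = 216
t_5 = 336
a_6 = 340
b_6 = 288
p_7 = 204
q_7 = 380
s_7 = 260
t_7 = 440
p_8 = 72
q_8 = 208
s_8 = 180
t_8 = 300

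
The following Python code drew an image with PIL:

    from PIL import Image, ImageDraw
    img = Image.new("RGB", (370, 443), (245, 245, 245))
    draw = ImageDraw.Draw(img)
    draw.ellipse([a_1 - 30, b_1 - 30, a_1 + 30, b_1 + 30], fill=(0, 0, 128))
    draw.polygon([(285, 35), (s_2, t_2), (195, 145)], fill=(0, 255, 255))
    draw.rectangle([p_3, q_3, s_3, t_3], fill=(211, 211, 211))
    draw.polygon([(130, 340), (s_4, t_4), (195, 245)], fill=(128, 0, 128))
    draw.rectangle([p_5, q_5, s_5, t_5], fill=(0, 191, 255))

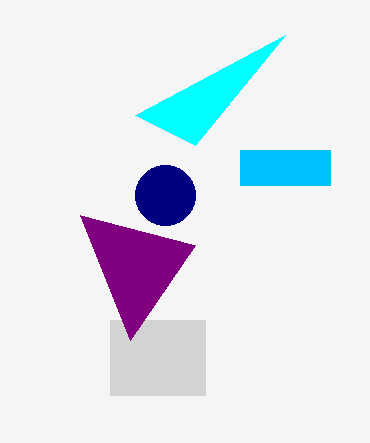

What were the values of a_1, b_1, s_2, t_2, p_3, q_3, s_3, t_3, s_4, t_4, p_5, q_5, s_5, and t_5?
a_1 = 165, b_1 = 195, s_2 = 135, t_2 = 115, p_3 = 110, q_3 = 320, s_3 = 205, t_3 = 395, s_4 = 80, t_4 = 215, p_5 = 240, q_5 = 150, s_5 = 330, t_5 = 185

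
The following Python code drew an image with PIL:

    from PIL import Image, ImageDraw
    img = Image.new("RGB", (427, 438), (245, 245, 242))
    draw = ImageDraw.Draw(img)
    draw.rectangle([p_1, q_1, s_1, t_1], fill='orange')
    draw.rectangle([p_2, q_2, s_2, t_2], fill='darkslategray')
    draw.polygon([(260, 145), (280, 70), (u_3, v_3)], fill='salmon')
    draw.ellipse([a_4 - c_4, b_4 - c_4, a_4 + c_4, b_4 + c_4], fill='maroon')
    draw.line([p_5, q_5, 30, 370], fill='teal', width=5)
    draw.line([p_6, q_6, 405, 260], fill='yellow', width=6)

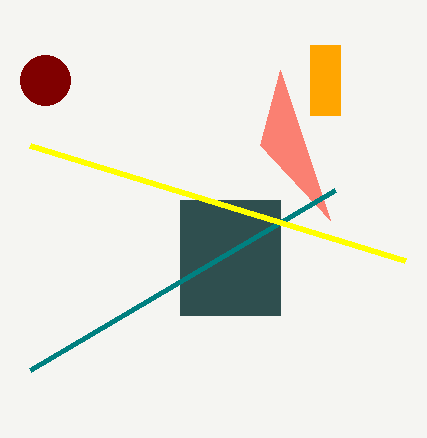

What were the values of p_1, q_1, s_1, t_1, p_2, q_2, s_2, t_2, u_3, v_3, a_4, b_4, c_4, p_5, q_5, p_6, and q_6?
p_1 = 310, q_1 = 45, s_1 = 340, t_1 = 115, p_2 = 180, q_2 = 200, s_2 = 280, t_2 = 315, u_3 = 330, v_3 = 220, a_4 = 45, b_4 = 80, c_4 = 25, p_5 = 335, q_5 = 190, p_6 = 30, q_6 = 145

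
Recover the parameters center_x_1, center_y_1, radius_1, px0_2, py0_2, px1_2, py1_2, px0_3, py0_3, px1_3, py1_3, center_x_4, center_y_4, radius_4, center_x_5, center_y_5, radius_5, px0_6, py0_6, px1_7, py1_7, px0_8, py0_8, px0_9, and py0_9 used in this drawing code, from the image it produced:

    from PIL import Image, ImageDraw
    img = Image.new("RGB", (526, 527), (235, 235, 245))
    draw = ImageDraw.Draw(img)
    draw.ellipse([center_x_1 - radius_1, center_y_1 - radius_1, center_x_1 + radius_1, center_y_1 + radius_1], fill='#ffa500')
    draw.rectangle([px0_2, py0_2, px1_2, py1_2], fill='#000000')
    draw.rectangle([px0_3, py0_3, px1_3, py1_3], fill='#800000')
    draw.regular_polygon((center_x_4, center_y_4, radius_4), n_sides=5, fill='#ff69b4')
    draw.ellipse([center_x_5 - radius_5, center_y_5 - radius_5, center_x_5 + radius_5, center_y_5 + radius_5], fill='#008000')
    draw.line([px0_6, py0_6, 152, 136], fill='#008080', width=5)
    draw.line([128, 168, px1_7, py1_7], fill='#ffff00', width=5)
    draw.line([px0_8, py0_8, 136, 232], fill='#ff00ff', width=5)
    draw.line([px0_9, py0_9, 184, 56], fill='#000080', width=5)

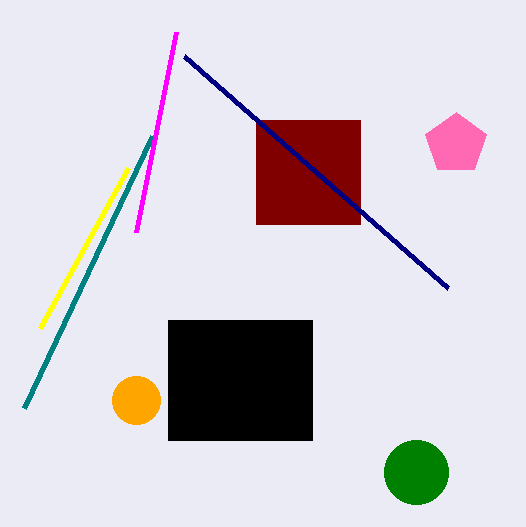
center_x_1 = 136
center_y_1 = 400
radius_1 = 24
px0_2 = 168
py0_2 = 320
px1_2 = 312
py1_2 = 440
px0_3 = 256
py0_3 = 120
px1_3 = 360
py1_3 = 224
center_x_4 = 456
center_y_4 = 144
radius_4 = 32
center_x_5 = 416
center_y_5 = 472
radius_5 = 32
px0_6 = 24
py0_6 = 408
px1_7 = 40
py1_7 = 328
px0_8 = 176
py0_8 = 32
px0_9 = 448
py0_9 = 288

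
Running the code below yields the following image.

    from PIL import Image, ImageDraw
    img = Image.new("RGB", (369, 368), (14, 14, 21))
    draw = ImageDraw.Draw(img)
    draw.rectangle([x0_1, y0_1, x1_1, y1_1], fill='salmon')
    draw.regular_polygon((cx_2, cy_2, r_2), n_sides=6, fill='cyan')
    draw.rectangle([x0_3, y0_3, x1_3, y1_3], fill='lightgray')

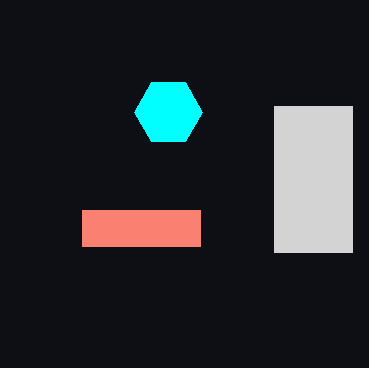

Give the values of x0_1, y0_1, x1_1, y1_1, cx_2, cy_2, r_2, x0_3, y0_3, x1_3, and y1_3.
x0_1 = 82, y0_1 = 210, x1_1 = 200, y1_1 = 246, cx_2 = 168, cy_2 = 112, r_2 = 34, x0_3 = 274, y0_3 = 106, x1_3 = 352, y1_3 = 252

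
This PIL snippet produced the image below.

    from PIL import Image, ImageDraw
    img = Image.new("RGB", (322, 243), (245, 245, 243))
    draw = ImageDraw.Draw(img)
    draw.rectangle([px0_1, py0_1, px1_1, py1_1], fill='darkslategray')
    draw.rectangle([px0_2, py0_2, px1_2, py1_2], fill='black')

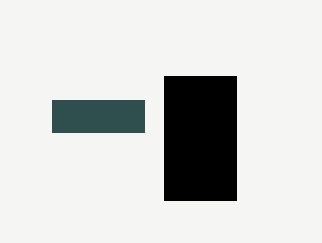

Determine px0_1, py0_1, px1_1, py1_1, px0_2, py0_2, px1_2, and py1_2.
px0_1 = 52
py0_1 = 100
px1_1 = 144
py1_1 = 132
px0_2 = 164
py0_2 = 76
px1_2 = 236
py1_2 = 200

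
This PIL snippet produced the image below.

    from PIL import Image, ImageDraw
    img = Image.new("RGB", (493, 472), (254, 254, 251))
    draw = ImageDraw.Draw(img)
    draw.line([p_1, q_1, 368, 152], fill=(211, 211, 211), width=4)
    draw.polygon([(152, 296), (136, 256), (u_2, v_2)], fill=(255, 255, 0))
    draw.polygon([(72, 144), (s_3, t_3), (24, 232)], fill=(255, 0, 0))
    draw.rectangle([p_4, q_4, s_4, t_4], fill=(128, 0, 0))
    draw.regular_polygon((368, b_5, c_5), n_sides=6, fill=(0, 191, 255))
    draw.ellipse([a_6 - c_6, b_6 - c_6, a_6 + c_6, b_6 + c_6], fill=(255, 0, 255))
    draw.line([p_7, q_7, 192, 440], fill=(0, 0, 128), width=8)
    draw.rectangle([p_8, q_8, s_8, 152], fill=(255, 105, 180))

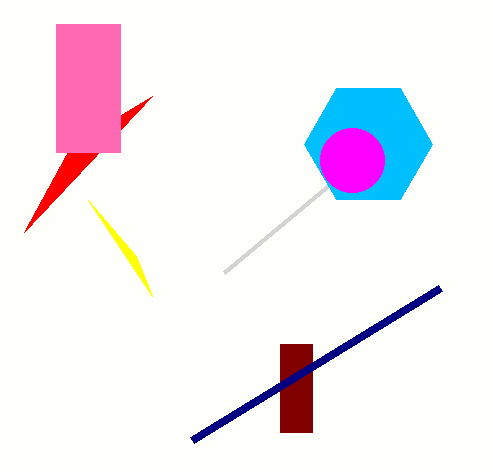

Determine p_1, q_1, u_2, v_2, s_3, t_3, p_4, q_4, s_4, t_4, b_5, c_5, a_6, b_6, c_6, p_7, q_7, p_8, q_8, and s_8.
p_1 = 224; q_1 = 272; u_2 = 88; v_2 = 200; s_3 = 152; t_3 = 96; p_4 = 280; q_4 = 344; s_4 = 312; t_4 = 432; b_5 = 144; c_5 = 64; a_6 = 352; b_6 = 160; c_6 = 32; p_7 = 440; q_7 = 288; p_8 = 56; q_8 = 24; s_8 = 120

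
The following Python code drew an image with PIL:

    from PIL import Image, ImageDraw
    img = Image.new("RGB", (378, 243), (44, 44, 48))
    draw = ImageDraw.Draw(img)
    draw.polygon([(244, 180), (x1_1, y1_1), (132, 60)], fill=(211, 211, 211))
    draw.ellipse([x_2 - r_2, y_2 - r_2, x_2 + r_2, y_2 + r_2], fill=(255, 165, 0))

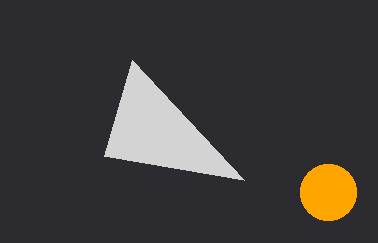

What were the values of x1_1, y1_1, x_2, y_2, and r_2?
x1_1 = 104; y1_1 = 156; x_2 = 328; y_2 = 192; r_2 = 28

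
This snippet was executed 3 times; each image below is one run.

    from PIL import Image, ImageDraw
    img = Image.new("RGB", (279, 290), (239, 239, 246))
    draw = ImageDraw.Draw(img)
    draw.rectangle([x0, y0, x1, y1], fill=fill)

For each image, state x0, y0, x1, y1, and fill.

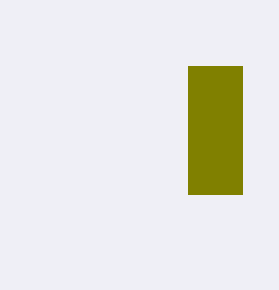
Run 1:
x0 = 188, y0 = 66, x1 = 242, y1 = 194, fill = 'olive'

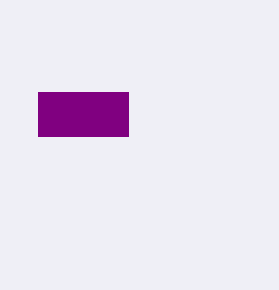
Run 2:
x0 = 38; y0 = 92; x1 = 128; y1 = 136; fill = 'purple'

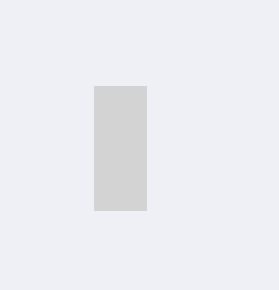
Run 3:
x0 = 94; y0 = 86; x1 = 146; y1 = 210; fill = 'lightgray'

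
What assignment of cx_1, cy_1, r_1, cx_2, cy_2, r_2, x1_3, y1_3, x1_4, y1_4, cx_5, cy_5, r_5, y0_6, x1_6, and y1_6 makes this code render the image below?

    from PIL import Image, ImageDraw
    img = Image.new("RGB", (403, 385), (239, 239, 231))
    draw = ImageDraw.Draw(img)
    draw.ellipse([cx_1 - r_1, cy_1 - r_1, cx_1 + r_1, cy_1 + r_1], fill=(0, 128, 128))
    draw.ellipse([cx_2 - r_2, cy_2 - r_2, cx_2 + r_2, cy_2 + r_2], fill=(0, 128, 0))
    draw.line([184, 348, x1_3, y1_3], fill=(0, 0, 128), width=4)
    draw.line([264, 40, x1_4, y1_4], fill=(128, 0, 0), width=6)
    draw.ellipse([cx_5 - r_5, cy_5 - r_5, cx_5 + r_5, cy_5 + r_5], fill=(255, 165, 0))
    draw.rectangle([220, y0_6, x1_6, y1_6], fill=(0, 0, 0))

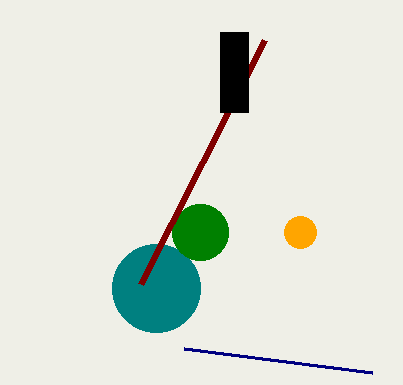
cx_1 = 156
cy_1 = 288
r_1 = 44
cx_2 = 200
cy_2 = 232
r_2 = 28
x1_3 = 372
y1_3 = 372
x1_4 = 140
y1_4 = 284
cx_5 = 300
cy_5 = 232
r_5 = 16
y0_6 = 32
x1_6 = 248
y1_6 = 112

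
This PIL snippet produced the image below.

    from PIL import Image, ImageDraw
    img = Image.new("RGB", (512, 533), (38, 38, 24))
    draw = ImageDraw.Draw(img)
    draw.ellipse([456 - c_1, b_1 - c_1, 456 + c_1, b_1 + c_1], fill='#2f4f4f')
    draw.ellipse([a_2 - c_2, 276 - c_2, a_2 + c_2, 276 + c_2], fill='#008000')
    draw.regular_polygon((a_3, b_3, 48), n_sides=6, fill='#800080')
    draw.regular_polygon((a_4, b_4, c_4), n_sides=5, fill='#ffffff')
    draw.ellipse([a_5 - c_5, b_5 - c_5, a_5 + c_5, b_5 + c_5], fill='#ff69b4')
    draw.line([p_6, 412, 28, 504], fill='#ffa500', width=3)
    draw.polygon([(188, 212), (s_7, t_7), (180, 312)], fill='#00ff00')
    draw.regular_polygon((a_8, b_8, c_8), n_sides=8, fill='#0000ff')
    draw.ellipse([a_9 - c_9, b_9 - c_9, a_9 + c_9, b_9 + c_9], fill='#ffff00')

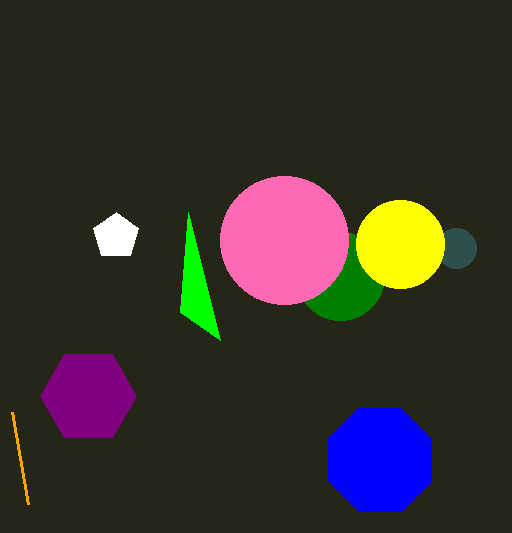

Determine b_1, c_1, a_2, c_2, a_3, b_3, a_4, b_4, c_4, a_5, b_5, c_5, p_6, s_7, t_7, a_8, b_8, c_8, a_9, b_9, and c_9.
b_1 = 248
c_1 = 20
a_2 = 340
c_2 = 44
a_3 = 88
b_3 = 396
a_4 = 116
b_4 = 236
c_4 = 24
a_5 = 284
b_5 = 240
c_5 = 64
p_6 = 12
s_7 = 220
t_7 = 340
a_8 = 380
b_8 = 460
c_8 = 56
a_9 = 400
b_9 = 244
c_9 = 44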